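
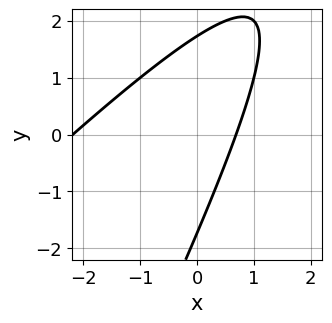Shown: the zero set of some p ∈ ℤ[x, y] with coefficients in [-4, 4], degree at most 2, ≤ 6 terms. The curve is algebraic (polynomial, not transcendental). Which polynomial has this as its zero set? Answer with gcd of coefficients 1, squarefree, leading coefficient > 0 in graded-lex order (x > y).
(a) deg p = 2.
(b) The integer polynomial consistent with all of this is the stated p.

2*x^2 - 3*x*y + y^2 + 3*x - 3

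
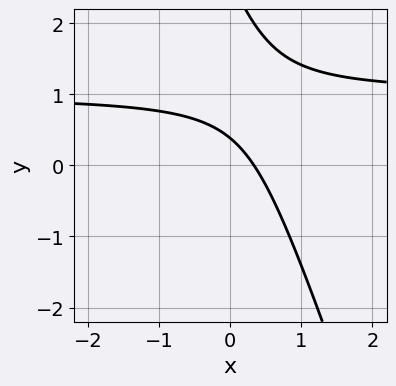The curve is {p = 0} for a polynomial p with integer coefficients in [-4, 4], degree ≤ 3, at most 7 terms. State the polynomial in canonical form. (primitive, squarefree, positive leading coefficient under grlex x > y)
3*x*y + y^2 - 3*x - 3*y + 1

The degree is 2 — the shape is more complex than any degree-1 curve.
Putting this together gives p.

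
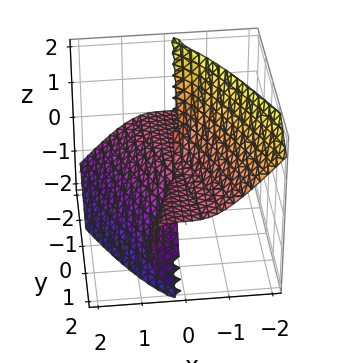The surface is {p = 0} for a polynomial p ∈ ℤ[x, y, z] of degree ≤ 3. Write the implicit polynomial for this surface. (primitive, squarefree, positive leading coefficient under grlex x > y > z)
The degree is 3 — no degree-2 surface has this shape.
Checking where it meets the axes: every point of the y-axis in the box is on the surface; it meets the x-axis at x = 0 (among the integer gridlines).
Matching integer coefficients to the picture gives p.

2*x^3 + y^2*z + 2*y*z^2 + z^3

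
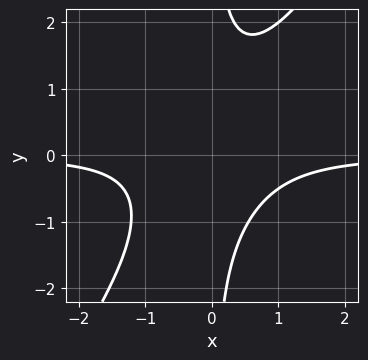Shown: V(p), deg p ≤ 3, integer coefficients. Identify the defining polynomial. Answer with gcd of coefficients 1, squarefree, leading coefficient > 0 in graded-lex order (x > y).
3*x^2*y - 2*x*y^2 + 2

1. Degree: a generic line meets the curve in up to 3 points, so deg p = 3.
2. Reading off the gridlines: no x-intercept at any integer in the box; the curve avoids every integer y-axis point in the box.
3. Putting this together gives p.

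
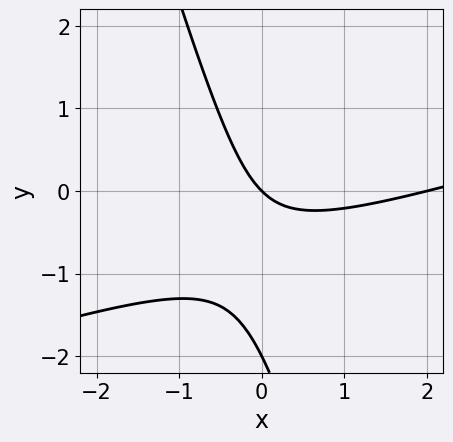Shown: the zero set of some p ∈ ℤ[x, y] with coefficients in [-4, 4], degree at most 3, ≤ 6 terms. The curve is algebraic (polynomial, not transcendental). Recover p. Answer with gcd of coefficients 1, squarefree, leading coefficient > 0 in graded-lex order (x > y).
x^2 - 3*x*y - y^2 - 2*x - 2*y

(a) The degree is 2 — the shape is more complex than any degree-1 curve.
(b) From the axis intercepts and sections: the x-axis gridline crossings are at x ∈ {0, 2}; among the integer gridlines, it crosses the y-axis at y ∈ {-2, 0}.
(c) The integer polynomial consistent with all of this is the stated p.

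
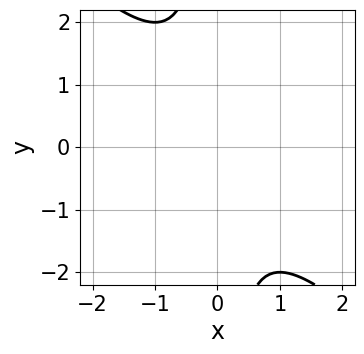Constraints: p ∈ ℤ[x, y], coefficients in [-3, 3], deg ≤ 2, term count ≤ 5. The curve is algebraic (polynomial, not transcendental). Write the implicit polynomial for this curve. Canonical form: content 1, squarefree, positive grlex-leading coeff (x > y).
x^2 + x*y + 1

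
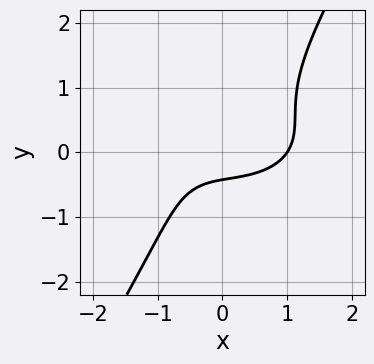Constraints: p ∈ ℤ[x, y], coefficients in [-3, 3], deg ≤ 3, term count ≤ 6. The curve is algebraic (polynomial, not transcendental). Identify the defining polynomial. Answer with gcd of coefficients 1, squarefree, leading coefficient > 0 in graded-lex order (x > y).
x^3 + 3*x*y^2 - 2*y^3 - 2*y - 1

First, deg p = 3. No degree-2 curve has this shape.
Then, observable constraints: it meets the x-axis at x = 1 (among the integer gridlines).
Finally, putting this together gives p.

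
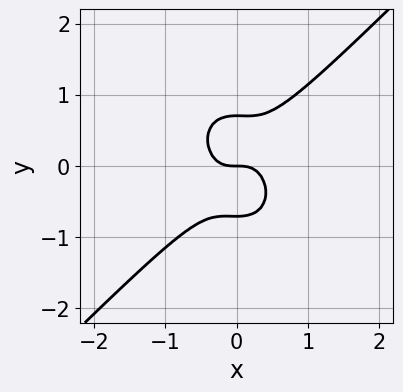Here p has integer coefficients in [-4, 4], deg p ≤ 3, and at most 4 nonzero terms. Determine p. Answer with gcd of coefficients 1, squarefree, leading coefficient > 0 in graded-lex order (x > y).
3*x^3 - x^2*y - 2*y^3 + y

First, the degree is 3 — the shape is more complex than any degree-2 curve.
Then, reading off the gridlines: it crosses the x-axis at the gridline x = 0; one y-axis crossing is at y = 0.
Finally, fitting integer coefficients to these (and the overall shape) gives p.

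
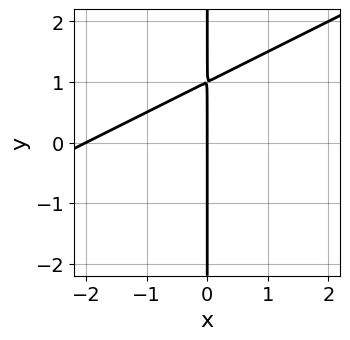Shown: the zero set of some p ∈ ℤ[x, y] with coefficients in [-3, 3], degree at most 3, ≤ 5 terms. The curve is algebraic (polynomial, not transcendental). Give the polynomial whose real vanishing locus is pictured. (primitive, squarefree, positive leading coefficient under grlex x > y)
The degree is 2 — no degree-1 curve has this shape.
Observable constraints: every point of the y-axis in the box is on the curve; among the integer gridlines, it crosses the x-axis at x ∈ {-2, 0}.
The integer polynomial consistent with all of this is the stated p.

x^2 - 2*x*y + 2*x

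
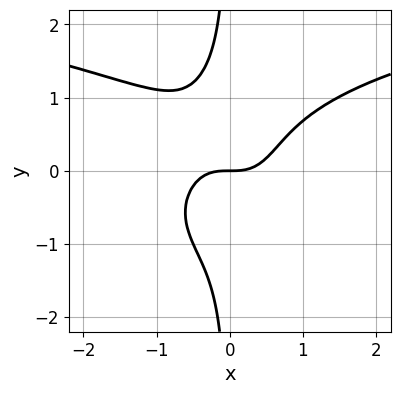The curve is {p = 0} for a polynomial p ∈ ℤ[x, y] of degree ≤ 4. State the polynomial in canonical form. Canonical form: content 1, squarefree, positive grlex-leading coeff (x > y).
x^3*y + 3*x*y^3 - 3*x^3 + 2*y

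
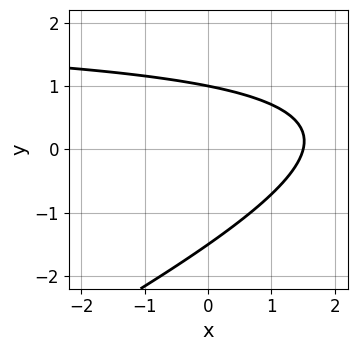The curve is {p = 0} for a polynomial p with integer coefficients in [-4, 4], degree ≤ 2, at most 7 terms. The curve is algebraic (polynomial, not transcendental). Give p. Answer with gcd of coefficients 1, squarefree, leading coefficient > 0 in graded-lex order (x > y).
x*y - 2*y^2 - 2*x - y + 3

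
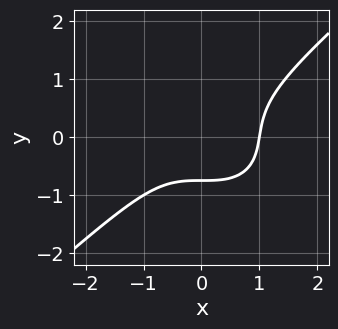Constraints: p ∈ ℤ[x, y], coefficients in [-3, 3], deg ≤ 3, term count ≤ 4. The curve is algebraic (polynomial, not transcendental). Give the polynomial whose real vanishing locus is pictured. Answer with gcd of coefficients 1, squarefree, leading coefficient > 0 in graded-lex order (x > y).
First, degree: no degree-2 curve has this shape, so deg p = 3.
Next, from the axis intercepts and sections: it crosses the x-axis at the gridline x = 1.
Finally, assembling these constraints gives the stated polynomial.

2*x^3 - 3*y^3 - y - 2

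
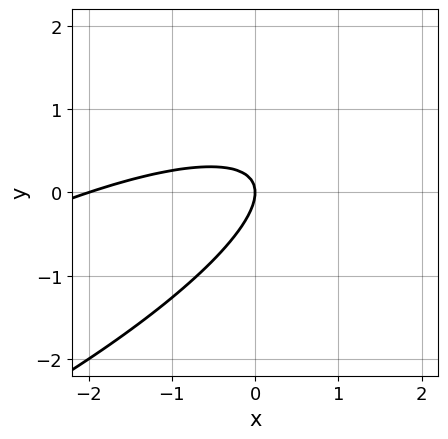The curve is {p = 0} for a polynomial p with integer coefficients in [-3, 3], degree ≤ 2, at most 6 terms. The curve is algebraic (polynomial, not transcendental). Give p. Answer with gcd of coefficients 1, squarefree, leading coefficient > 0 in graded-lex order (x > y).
1. Degree: the shape is more complex than any degree-1 curve, so deg p = 2.
2. Checking where it meets the axes: it crosses the y-axis at the gridline y = 0; the x-axis gridline crossings are at x ∈ {-2, 0}.
3. Matching integer coefficients to the picture gives p.

x^2 - 3*x*y + 3*y^2 + 2*x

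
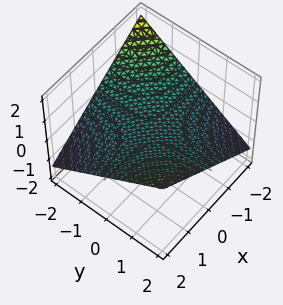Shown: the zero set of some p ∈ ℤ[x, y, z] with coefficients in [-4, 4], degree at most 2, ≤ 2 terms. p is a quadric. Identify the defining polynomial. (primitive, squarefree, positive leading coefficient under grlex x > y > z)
First, deg p = 2. A saddle surface; a quadric.
Then, from the axis intercepts and sections: every point of the x-axis in the box is on the surface; one z-axis crossing is at z = 0.
Finally, fitting integer coefficients to these (and the overall shape) gives p. Check: (0, 1, 0) on the y-axis lies on the surface, and p(0, 1, 0) = 0. ✓

x*y - 3*z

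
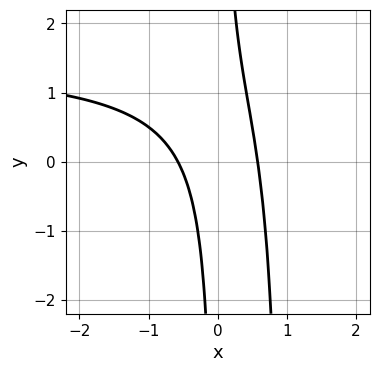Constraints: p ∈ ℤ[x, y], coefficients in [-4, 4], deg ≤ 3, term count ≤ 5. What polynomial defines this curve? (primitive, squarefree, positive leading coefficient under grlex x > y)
2*x^2*y - 3*x^2 - 2*x*y + 1

1. Degree: the shape is more complex than any degree-2 curve, so deg p = 3.
2. Against the integer gridlines: no y-intercept at any integer in the box.
3. Fitting integer coefficients to these (and the overall shape) gives p.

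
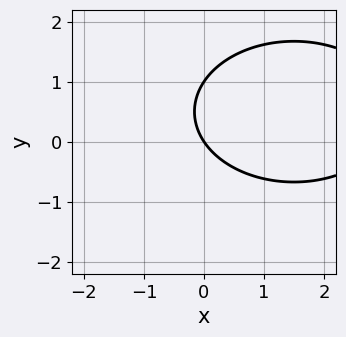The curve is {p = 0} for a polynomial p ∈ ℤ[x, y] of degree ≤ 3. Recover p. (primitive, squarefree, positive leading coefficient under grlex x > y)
x^2 + 2*y^2 - 3*x - 2*y

(a) The degree is 2 — the shape is more complex than any degree-1 curve.
(b) Against the integer gridlines: among the integer gridlines, it crosses the y-axis at y ∈ {0, 1}; it crosses the x-axis at the gridline x = 0.
(c) Together with the visible shape, these determine p as stated.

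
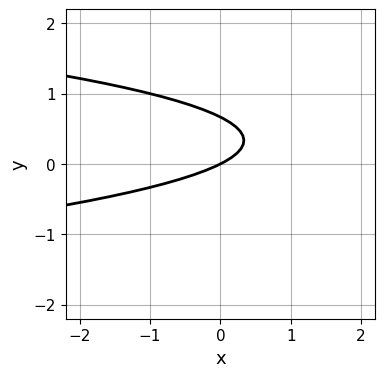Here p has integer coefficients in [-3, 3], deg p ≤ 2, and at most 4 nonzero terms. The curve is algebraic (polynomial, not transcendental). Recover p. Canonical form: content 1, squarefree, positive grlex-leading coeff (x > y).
1. The degree is 2 — no degree-1 curve has this shape.
2. Observable constraints: it meets the y-axis at y = 0 (among the integer gridlines); it crosses the x-axis at the gridline x = 0.
3. Putting this together gives p.

3*y^2 + x - 2*y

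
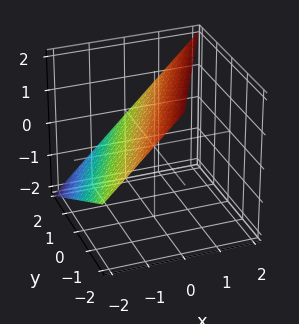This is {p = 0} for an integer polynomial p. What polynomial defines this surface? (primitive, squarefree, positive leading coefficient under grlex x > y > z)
2*x - y - 2*z + 2

1. deg p = 1. Every cross-section is a straight line — this is a plane.
2. Reading off the gridlines: it crosses the x-axis at the gridline x = -1; it meets the y-axis at y = 2 (among the integer gridlines); one z-axis crossing is at z = 1.
3. The integer polynomial consistent with all of this is the stated p.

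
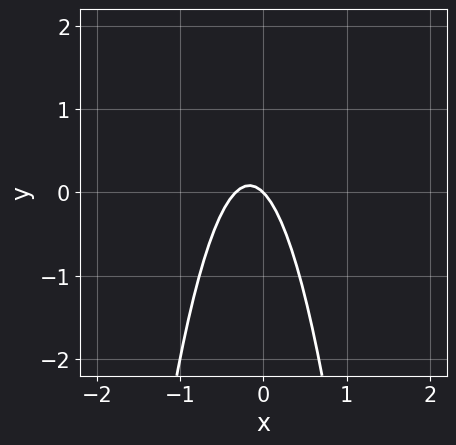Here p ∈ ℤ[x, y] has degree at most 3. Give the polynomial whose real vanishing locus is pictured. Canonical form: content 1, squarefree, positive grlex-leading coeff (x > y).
1. Degree: a generic line meets the curve in up to 2 points, so deg p = 2.
2. From the axis intercepts and sections: one x-axis crossing is at x = 0; it crosses the y-axis at the gridline y = 0.
3. Fitting integer coefficients to these (and the overall shape) gives p.

3*x^2 + x + y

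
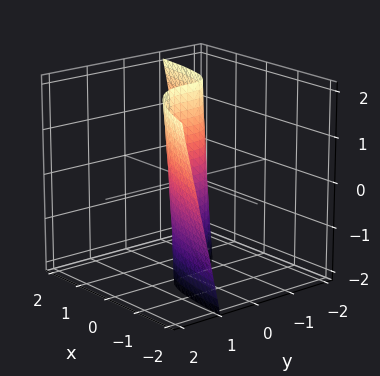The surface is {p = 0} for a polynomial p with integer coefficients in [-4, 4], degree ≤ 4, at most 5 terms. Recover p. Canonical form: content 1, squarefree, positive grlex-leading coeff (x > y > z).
x*y*z + 2*y^3 + 3*x

The degree is 3 — no degree-2 surface has this shape.
From the axis intercepts and sections: the visible z-axis segment lies entirely on the surface; it meets the y-axis at y = 0 (among the integer gridlines); it crosses the x-axis at the gridline x = 0.
Together with the visible shape, these determine p as stated.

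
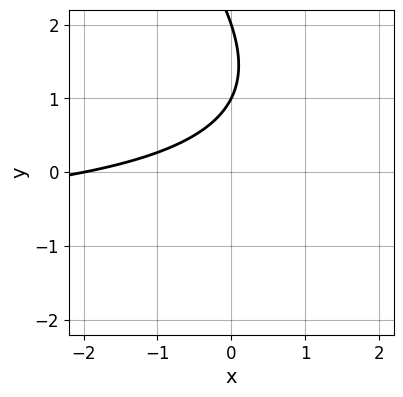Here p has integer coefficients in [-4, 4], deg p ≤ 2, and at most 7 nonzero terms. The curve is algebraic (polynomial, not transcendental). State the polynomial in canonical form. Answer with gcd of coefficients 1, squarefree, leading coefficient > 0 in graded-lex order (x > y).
1. Degree: no degree-1 curve has this shape, so deg p = 2.
2. Against the integer gridlines: the y-axis gridline crossings are at y ∈ {1, 2}; it crosses the x-axis at the gridline x = -2.
3. Putting this together gives p.

x*y + y^2 + x - 3*y + 2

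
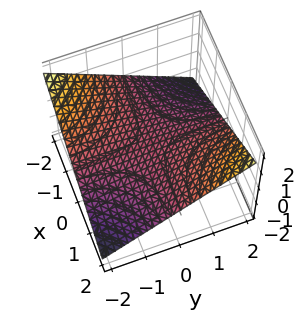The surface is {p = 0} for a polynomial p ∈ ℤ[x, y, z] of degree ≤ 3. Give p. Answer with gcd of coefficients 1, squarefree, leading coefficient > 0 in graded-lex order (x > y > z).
x*y - 3*z

1. The degree is 2 — a saddle surface; a quadric.
2. Against the integer gridlines: every point of the x-axis in the box is on the surface; every point of the y-axis in the box is on the surface; one z-axis crossing is at z = 0.
3. Assembling these constraints gives the stated polynomial.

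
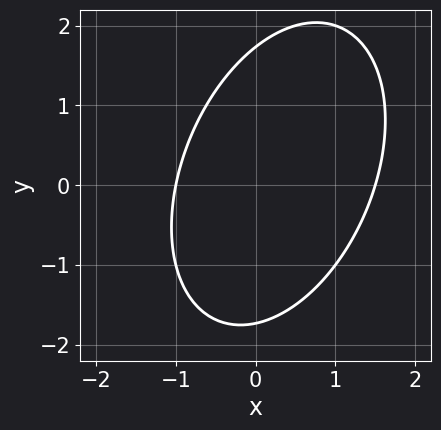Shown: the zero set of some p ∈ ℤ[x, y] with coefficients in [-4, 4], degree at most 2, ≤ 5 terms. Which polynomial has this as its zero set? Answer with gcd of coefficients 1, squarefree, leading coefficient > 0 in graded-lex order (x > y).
2*x^2 - x*y + y^2 - x - 3

First, deg p = 2. No degree-1 curve has this shape.
Next, reading off the gridlines: one x-axis crossing is at x = -1.
Finally, fitting integer coefficients to these (and the overall shape) gives p.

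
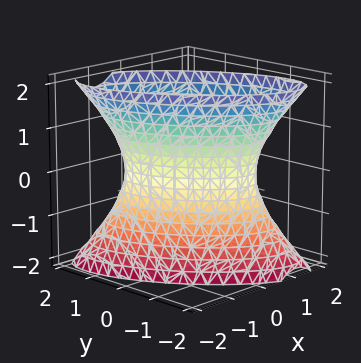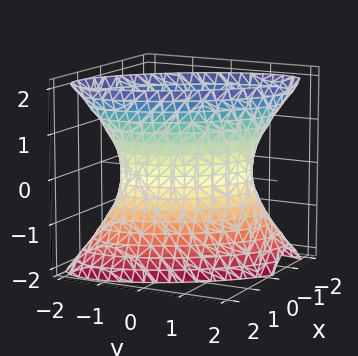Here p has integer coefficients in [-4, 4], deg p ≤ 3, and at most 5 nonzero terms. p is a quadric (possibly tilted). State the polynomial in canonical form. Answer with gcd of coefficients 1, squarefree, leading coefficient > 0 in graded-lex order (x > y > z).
First, deg p = 2. No degree-1 surface has this shape.
Then, from the axis intercepts and sections: the surface avoids every integer z-axis point in the box; the y-axis gridline crossings are at y ∈ {-1, 1}.
Finally, matching integer coefficients to the picture gives p.

3*x^2 + 3*x*y + 2*y^2 - z^2 - 2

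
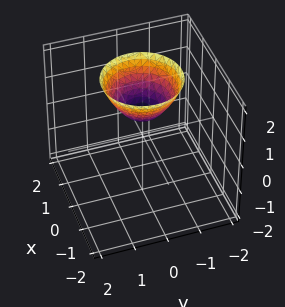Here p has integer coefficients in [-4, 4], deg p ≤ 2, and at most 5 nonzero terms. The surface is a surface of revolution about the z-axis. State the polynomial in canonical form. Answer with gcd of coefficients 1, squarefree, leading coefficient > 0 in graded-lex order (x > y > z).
1. Degree: no degree-1 surface has this shape, so deg p = 2.
2. By symmetry, the z-axis is an axis of rotation, so x and y enter only as x² + y².
3. Observable constraints: a circular section at z = 1 has radius between 0 and 1; the surface avoids every integer y-axis point in the box.
4. Matching integer coefficients to the picture gives p.

3*x^2 + 3*y^2 - 3*z + 2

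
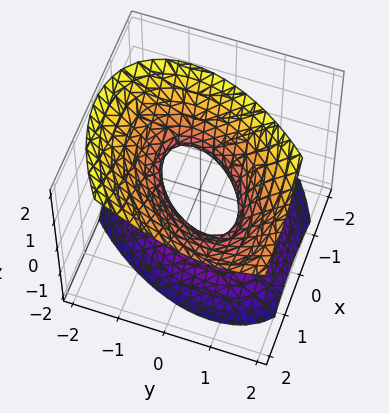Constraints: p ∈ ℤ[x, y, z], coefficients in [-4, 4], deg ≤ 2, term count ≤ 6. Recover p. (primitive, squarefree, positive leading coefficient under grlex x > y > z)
3*x^2 - 3*x*y - 3*x*z + 3*y^2 - 3*z^2 - 2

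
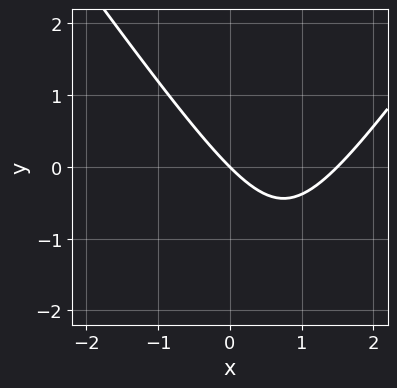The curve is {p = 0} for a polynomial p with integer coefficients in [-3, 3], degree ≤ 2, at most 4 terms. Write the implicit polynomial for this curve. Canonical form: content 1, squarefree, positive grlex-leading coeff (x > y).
2*x^2 - y^2 - 3*x - 3*y

The degree is 2 — the shape is more complex than any degree-1 curve.
Reading off the gridlines: it crosses the y-axis at the gridline y = 0; it crosses the x-axis at the gridline x = 0.
Together with the visible shape, these determine p as stated.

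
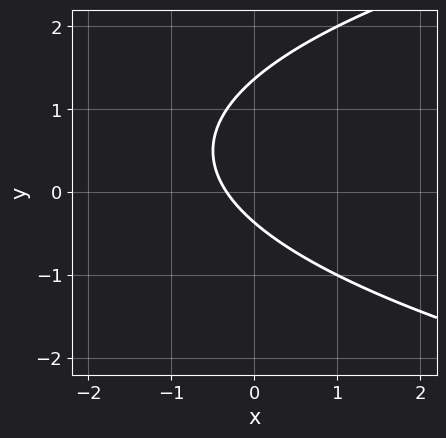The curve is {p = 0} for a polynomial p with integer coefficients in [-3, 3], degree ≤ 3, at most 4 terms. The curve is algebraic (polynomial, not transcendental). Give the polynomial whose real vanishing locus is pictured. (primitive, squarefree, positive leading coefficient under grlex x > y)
deg p = 2. The shape is more complex than any degree-1 curve.
Matching integer coefficients to the picture gives p.

2*y^2 - 3*x - 2*y - 1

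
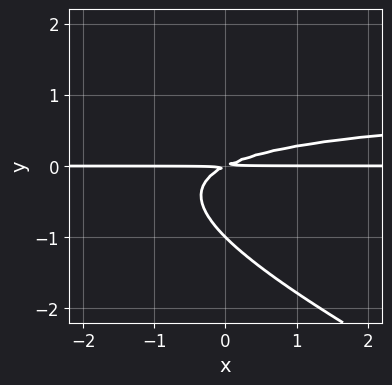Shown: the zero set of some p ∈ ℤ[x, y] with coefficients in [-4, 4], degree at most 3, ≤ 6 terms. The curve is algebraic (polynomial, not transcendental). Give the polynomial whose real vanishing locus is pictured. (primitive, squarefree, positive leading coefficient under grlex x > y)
The degree is 3 — the shape is more complex than any degree-2 curve.
Observable constraints: the visible x-axis segment lies entirely on the curve; it crosses the y-axis at the gridline y = -1.
Assembling these constraints gives the stated polynomial.

x*y^2 + 2*y^3 - x*y + 2*y^2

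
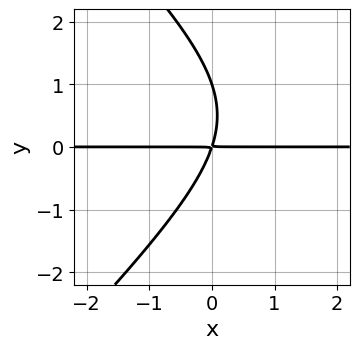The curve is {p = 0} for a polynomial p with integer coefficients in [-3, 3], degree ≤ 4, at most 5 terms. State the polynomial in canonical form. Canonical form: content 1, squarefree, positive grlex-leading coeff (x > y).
x^2*y - y^3 - 3*x*y + y^2

1. The degree is 3 — no degree-2 curve has this shape.
2. From the visible intercepts: the visible x-axis segment lies entirely on the curve; one y-axis crossing is at y = 1.
3. Solving for integer coefficients yields p as stated.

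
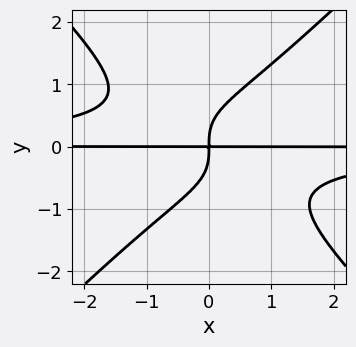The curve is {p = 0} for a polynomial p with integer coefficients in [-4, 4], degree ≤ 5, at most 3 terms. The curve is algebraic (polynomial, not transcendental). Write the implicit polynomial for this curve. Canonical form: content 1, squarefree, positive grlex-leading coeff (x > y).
x^2*y^2 - y^4 + x*y

deg p = 4. A generic line meets the curve in up to 4 points.
From the axis intercepts and sections: every point of the x-axis in the box is on the curve.
Solving for integer coefficients yields p as stated.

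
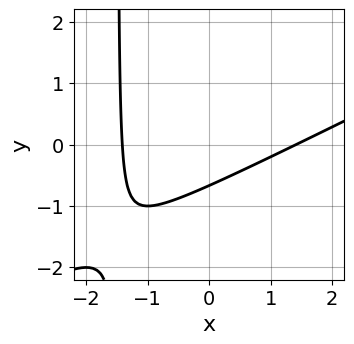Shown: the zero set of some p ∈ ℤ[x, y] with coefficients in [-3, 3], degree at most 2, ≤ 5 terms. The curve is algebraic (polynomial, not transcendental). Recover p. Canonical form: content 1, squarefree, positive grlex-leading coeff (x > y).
Degree: no degree-1 curve has this shape, so deg p = 2.
Matching integer coefficients to the picture gives p.

x^2 - 2*x*y - 3*y - 2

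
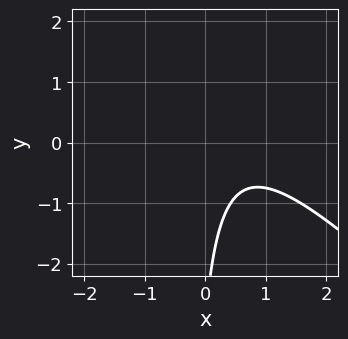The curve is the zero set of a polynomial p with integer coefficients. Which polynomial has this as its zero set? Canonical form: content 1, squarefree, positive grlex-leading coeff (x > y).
3*x^2 + 3*x*y - 3*x + y + 3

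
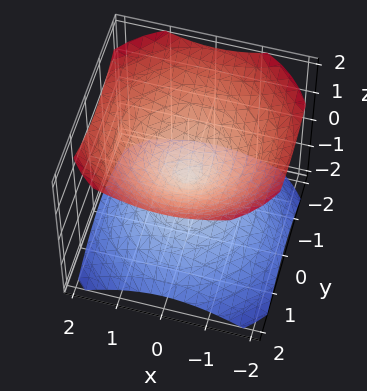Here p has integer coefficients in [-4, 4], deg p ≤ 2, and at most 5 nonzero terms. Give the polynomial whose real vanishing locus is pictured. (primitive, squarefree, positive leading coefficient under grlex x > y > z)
2*x^2 + 2*y^2 - 3*z^2

First, the picture has 2 separate pieces. Treating them together as one polynomial.
Next, deg p = 2. Two nappes meeting at a single point; a quadric.
Then, symmetries: it's symmetric under z → −z, forcing even powers of z; the surface is invariant under rotation about z: p = q(x² + y², z).
Then, from the axis intercepts and sections: it meets the y-axis at y = 0 (among the integer gridlines); one x-axis crossing is at x = 0; it meets the z-axis at z = 0 (among the integer gridlines); a circular section at z = 1 has radius between 1 and 2.
Finally, matching integer coefficients to the picture gives p.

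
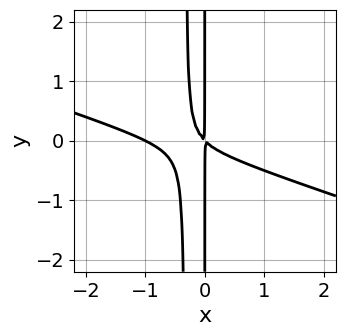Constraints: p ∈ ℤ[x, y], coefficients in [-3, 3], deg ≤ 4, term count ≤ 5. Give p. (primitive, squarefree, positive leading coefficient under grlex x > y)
1. The degree is 3 — the shape is more complex than any degree-2 curve.
2. From the axis intercepts and sections: the visible y-axis segment lies entirely on the curve; it meets the x-axis at x = -1 (among the integer gridlines).
3. The integer polynomial consistent with all of this is the stated p.

x^3 + 3*x^2*y + x^2 + x*y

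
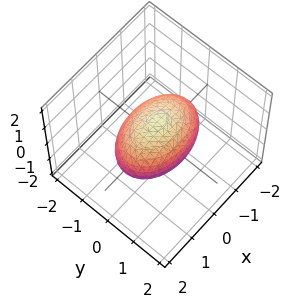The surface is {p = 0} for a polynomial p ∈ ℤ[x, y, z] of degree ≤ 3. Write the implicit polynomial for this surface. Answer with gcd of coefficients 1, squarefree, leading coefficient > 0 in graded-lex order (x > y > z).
1. deg p = 2. A closed, bounded, convex surface; a quadric.
2. Symmetries: mirror symmetry x ↦ −x ⇒ only even powers of x; mirror symmetry z ↦ −z ⇒ only even powers of z; the y ↦ −y reflection is a symmetry, so y appears only in even powers.
3. From the visible intercepts: among the integer gridlines, it crosses the z-axis at z ∈ {-1, 1}; the y-axis gridline crossings are at y ∈ {-1, 1}.
4. Fitting integer coefficients to these (and the overall shape) gives p.

x^2 + 2*y^2 + 2*z^2 - 2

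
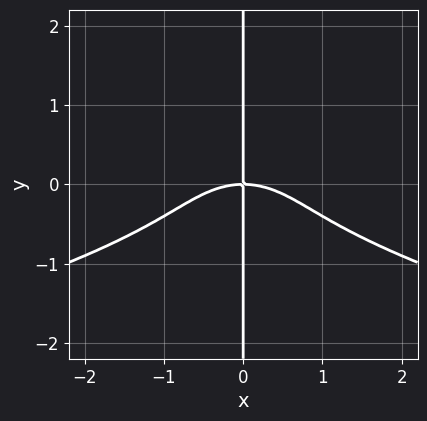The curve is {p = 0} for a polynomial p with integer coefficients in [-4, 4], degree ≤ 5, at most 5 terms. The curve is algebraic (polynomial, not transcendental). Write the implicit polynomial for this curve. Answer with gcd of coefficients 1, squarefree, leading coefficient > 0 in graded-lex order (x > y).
First, the degree is 4 — the shape is more complex than any degree-3 curve.
Then, observable constraints: every point of the y-axis in the box is on the curve; it meets the x-axis at x = 0 (among the integer gridlines).
Finally, fitting integer coefficients to these (and the overall shape) gives p.

3*x*y^3 + x^3 + 2*x*y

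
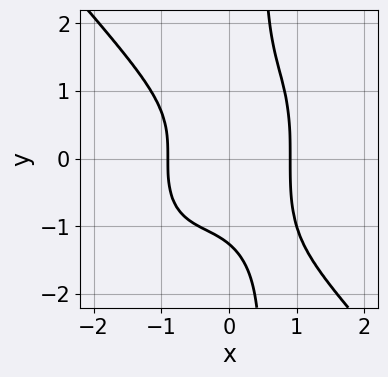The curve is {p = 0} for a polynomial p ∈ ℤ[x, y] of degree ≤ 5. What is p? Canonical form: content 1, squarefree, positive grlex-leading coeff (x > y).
3*x^4 + 2*x*y^3 - y^3 - 2

(a) deg p = 4.
(b) Putting this together gives p.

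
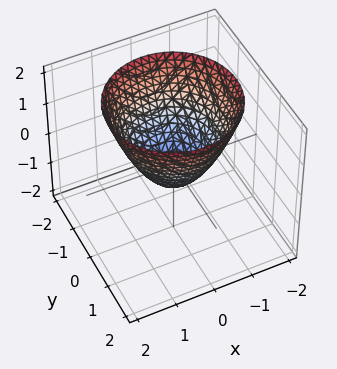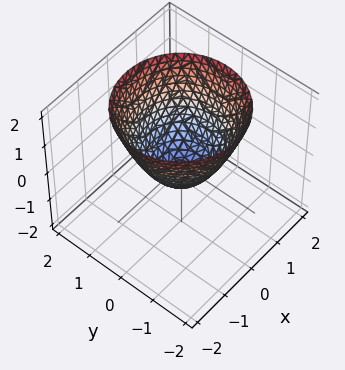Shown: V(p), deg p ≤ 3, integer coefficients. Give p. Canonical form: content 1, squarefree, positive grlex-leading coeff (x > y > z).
2*x^2 + 2*y^2 - 2*z - 1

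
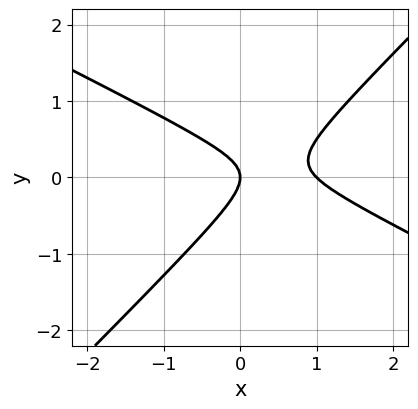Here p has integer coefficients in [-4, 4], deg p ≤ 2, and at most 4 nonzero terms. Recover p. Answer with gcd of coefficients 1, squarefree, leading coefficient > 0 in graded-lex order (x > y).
(a) The degree is 2 — the shape is more complex than any degree-1 curve.
(b) Checking where it meets the axes: one y-axis crossing is at y = 0; among the integer gridlines, it crosses the x-axis at x ∈ {0, 1}.
(c) The integer polynomial consistent with all of this is the stated p.

x^2 + x*y - 2*y^2 - x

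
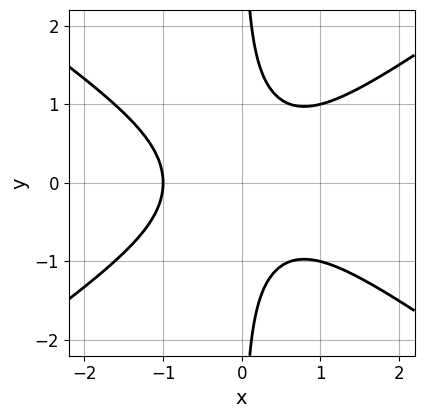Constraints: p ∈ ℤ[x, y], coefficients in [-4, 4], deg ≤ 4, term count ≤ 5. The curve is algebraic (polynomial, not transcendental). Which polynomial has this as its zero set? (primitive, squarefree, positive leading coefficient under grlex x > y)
1. Degree: no degree-2 curve has this shape, so deg p = 3.
2. Symmetries: mirror symmetry y ↦ −y ⇒ only even powers of y.
3. Checking where it meets the axes: one x-axis crossing is at x = -1; the curve avoids every integer y-axis point in the box.
4. Fitting integer coefficients to these (and the overall shape) gives p.

x^3 - 2*x*y^2 + 1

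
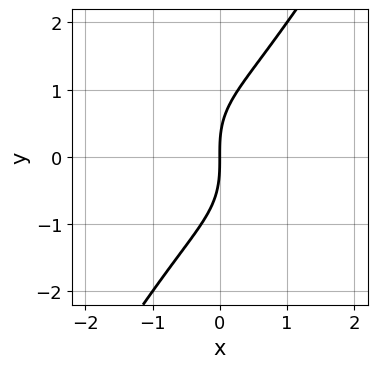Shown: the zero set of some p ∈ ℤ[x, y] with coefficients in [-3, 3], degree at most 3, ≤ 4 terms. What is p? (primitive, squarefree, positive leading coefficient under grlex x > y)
1. deg p = 3.
2. Checking where it meets the axes: one y-axis crossing is at y = 0; one x-axis crossing is at x = 0.
3. Solving for integer coefficients yields p as stated.

x^3 + 2*x^2*y - y^3 + 3*x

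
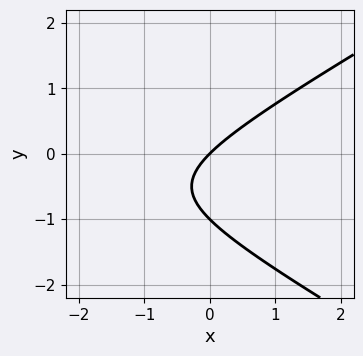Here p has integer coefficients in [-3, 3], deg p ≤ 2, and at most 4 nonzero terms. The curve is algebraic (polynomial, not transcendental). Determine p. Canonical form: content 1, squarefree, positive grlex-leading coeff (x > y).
(a) Degree: a generic line meets the curve in up to 2 points, so deg p = 2.
(b) From the axis intercepts and sections: among the integer gridlines, it crosses the y-axis at y ∈ {-1, 0}; it meets the x-axis at x = 0 (among the integer gridlines).
(c) Putting this together gives p.

x^2 - 3*y^2 + 3*x - 3*y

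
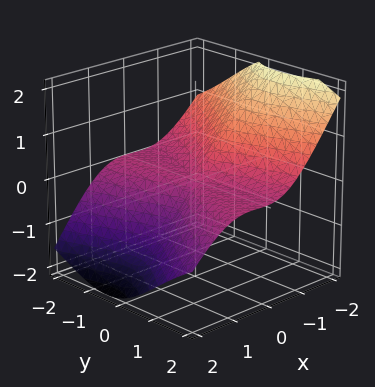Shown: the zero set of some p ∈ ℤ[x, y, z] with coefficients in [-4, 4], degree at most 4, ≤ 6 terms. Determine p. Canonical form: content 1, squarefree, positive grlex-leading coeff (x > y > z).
3*x^3 - x^2*y + 3*x^2*z + 2*y^2*z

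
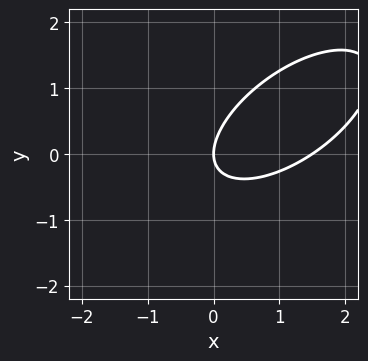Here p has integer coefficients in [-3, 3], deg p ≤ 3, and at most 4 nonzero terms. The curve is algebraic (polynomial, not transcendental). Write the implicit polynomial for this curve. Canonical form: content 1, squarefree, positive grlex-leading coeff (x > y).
2*x^2 - 3*x*y + 3*y^2 - 3*x

First, the degree is 2 — the shape is more complex than any degree-1 curve.
Then, against the integer gridlines: it meets the x-axis at x = 0 (among the integer gridlines); it crosses the y-axis at the gridline y = 0.
Finally, putting this together gives p.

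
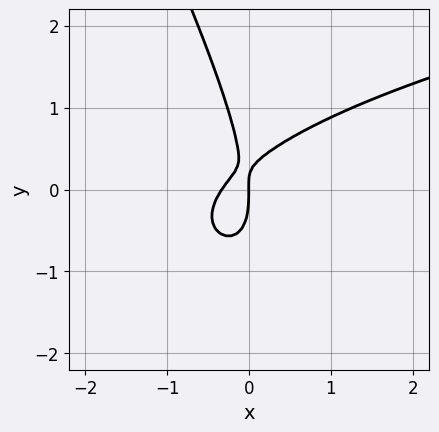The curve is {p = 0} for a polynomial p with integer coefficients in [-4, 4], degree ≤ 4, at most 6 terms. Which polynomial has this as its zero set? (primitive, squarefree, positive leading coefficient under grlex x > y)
(a) Degree: the shape is more complex than any degree-2 curve, so deg p = 3.
(b) Reading off the gridlines: it meets the y-axis at y = 0 (among the integer gridlines); it crosses the x-axis at the gridline x = 0.
(c) The integer polynomial consistent with all of this is the stated p.

2*x*y^2 + y^3 - 3*x^2 + 2*x*y - x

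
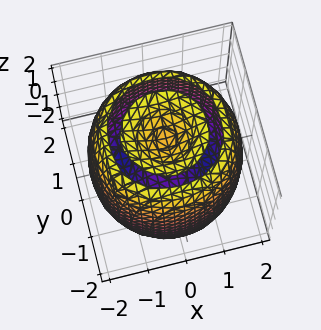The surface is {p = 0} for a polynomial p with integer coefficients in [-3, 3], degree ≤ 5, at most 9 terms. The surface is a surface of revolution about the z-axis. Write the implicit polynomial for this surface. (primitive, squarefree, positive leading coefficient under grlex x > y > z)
x^4 + 2*x^2*y^2 + y^4 - 3*x^2 - 3*y^2 + z^2 - 2

I count 2 distinct pieces. They look like related sheets of one shape, so recover p as a whole.
Degree: a generic line meets the surface in up to 4 points, so deg p = 4.
Symmetries: rotational symmetry about the z-axis ⇒ p depends on x, y only through x² + y².
From the axis intercepts and sections: a circular section at z = -2 has radius exactly 1.
Putting this together gives p.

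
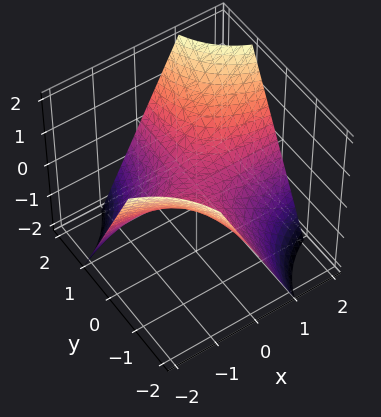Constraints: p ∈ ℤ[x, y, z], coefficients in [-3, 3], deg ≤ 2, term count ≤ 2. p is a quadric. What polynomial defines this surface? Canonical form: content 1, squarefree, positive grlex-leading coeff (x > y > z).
x*y - z

(a) deg p = 2. A saddle surface; a quadric.
(b) Observable constraints: the visible x-axis segment lies entirely on the surface; it meets the z-axis at z = 0 (among the integer gridlines); every point of the y-axis in the box is on the surface.
(c) The integer polynomial consistent with all of this is the stated p.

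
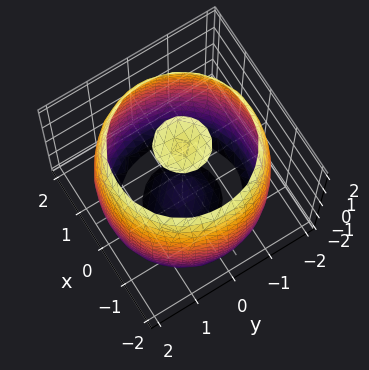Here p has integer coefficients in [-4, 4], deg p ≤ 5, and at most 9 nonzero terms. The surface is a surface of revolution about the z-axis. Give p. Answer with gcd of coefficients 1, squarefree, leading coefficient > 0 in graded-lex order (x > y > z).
First, the picture has 3 separate pieces. They look like related sheets of one shape, so recover p as a whole.
Then, the degree is 4 — no degree-3 surface has this shape.
Next, symmetries: the surface is invariant under rotation about z: p = q(x² + y², z).
Next, observable constraints: a circular section at z = 0 has radius between 1 and 2.
Finally, fitting integer coefficients to these (and the overall shape) gives p.

x^4 + 2*x^2*y^2 + y^4 - 3*x^2 - 3*y^2 + z^2 - 3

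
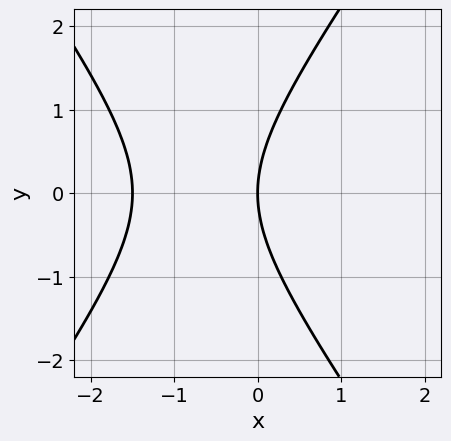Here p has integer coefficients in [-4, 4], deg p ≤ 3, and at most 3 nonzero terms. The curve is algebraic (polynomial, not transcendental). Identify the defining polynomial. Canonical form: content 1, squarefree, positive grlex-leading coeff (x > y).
2*x^2 - y^2 + 3*x

Degree: no degree-1 curve has this shape, so deg p = 2.
Symmetries: mirror symmetry y ↦ −y ⇒ only even powers of y.
Observable constraints: it meets the y-axis at y = 0 (among the integer gridlines); it meets the x-axis at x = 0 (among the integer gridlines).
Putting this together gives p.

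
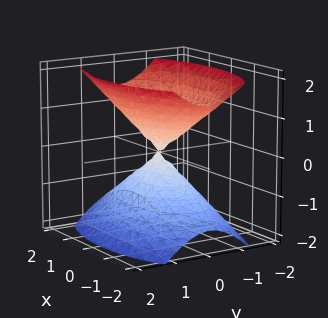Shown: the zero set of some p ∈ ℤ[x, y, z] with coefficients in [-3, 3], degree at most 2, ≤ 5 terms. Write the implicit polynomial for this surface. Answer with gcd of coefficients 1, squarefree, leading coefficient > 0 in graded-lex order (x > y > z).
First, the picture has 2 separate pieces. Treating them together as one polynomial.
Next, deg p = 2. A double cone through the origin; a quadric.
Then, symmetries: the z ↦ −z reflection is a symmetry, so z appears only in even powers; mirror symmetry x ↦ −x ⇒ only even powers of x; mirror symmetry y ↦ −y ⇒ only even powers of y.
Next, checking where it meets the axes: it crosses the y-axis at the gridline y = 0; one x-axis crossing is at x = 0; it meets the z-axis at z = 0 (among the integer gridlines).
Finally, assembling these constraints gives the stated polynomial.

x^2 + 3*y^2 - 2*z^2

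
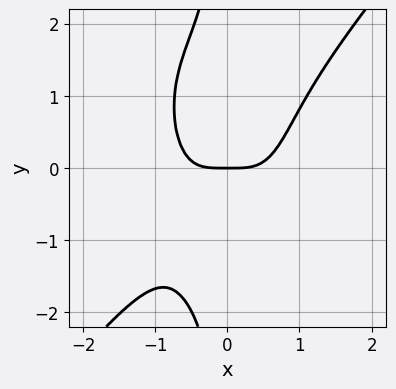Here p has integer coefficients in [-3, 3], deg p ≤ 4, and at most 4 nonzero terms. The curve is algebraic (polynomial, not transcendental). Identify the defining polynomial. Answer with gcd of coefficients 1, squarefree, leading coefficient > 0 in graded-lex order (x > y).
3*x^4 - x^3*y - x*y^3 - 2*y

(a) The degree is 4 — the shape is more complex than any degree-3 curve.
(b) Reading off the gridlines: it meets the y-axis at y = 0 (among the integer gridlines); one x-axis crossing is at x = 0.
(c) These observations pin down the coefficients.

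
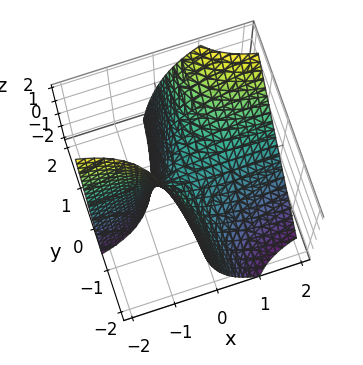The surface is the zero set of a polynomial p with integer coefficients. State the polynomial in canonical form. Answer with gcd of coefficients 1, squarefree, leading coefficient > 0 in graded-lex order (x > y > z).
The degree is 2 — no degree-1 surface has this shape.
Reading off the gridlines: the visible y-axis segment lies entirely on the surface; every point of the x-axis in the box is on the surface.
Putting this together gives p.

2*x*y - x*z - z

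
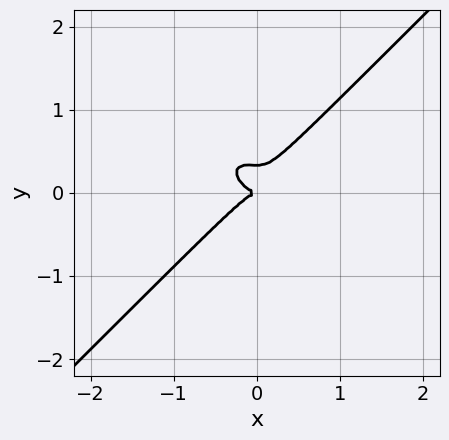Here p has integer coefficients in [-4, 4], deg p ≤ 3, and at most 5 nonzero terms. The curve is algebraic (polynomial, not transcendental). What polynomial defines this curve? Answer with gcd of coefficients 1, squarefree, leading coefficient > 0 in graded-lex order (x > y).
2*x^3 + x^2*y - 3*y^3 + y^2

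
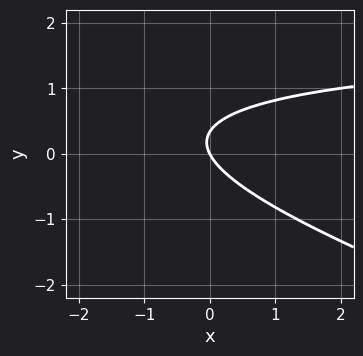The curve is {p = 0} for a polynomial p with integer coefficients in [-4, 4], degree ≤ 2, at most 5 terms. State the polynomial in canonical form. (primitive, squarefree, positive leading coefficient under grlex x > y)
x*y + 3*y^2 - 2*x - y

deg p = 2.
Reading off the gridlines: it crosses the x-axis at the gridline x = 0; it meets the y-axis at y = 0 (among the integer gridlines).
Putting this together gives p.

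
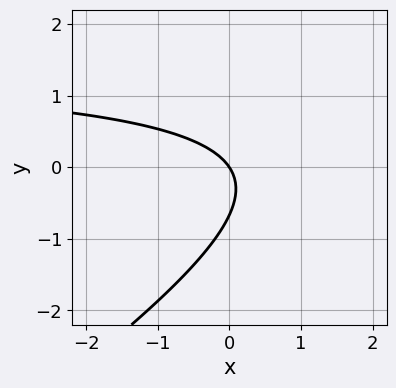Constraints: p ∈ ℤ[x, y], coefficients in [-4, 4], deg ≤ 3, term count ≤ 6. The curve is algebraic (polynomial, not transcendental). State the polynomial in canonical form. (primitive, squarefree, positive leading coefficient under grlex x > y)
2*x*y - 3*y^2 - 3*x - 2*y

1. The degree is 2 — no degree-1 curve has this shape.
2. From the visible intercepts: it crosses the x-axis at the gridline x = 0; it meets the y-axis at y = 0 (among the integer gridlines).
3. Together with the visible shape, these determine p as stated.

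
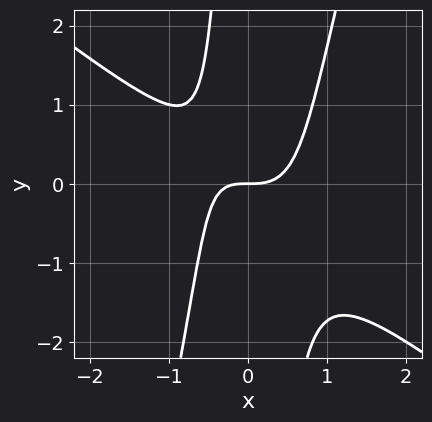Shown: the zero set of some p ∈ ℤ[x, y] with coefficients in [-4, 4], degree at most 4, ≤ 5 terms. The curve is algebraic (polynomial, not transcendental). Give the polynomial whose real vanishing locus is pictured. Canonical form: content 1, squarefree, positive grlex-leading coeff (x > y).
3*x^3 + 3*x^2*y - x*y^2 - x*y - 2*y

1. deg p = 3. A generic line meets the curve in up to 3 points.
2. Against the integer gridlines: it meets the x-axis at x = 0 (among the integer gridlines); one y-axis crossing is at y = 0.
3. Putting this together gives p.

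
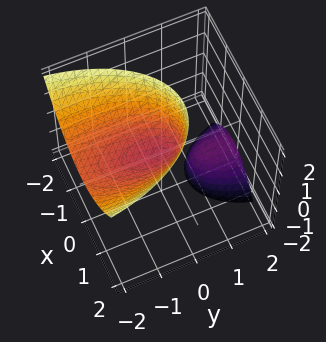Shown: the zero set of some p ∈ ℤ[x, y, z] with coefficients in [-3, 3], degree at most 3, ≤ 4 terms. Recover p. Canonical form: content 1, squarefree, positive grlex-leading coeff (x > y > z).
3*x^2 + y^2 + 3*y*z - 2*z

(a) There are 2 components. Treating them together as one polynomial.
(b) The degree is 2 — no degree-1 surface has this shape.
(c) Checking where it meets the axes: it meets the x-axis at x = 0 (among the integer gridlines); it crosses the z-axis at the gridline z = 0; one y-axis crossing is at y = 0.
(d) Fitting integer coefficients to these (and the overall shape) gives p.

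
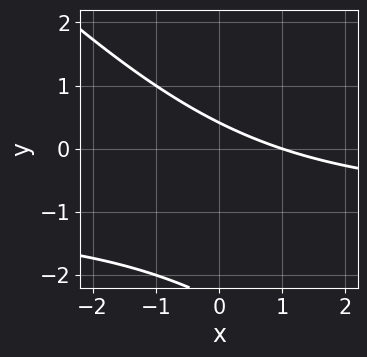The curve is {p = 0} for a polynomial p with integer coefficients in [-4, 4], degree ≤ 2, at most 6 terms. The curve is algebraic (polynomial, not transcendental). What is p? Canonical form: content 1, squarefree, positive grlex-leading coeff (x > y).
x*y + y^2 + x + 2*y - 1

First, the degree is 2 — a generic line meets the curve in up to 2 points.
Then, against the integer gridlines: it meets the x-axis at x = 1 (among the integer gridlines).
Finally, assembling these constraints gives the stated polynomial.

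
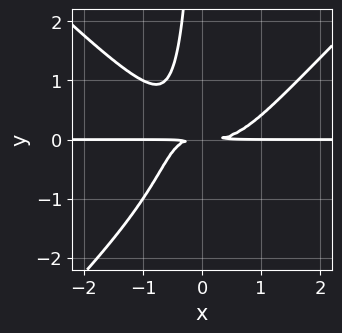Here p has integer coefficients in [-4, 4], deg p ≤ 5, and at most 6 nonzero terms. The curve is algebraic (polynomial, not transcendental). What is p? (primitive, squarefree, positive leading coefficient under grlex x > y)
x^3*y - x*y^3 - x*y^2 - y^2

Degree: a generic line meets the curve in up to 4 points, so deg p = 4.
Reading off the gridlines: the visible x-axis segment lies entirely on the curve.
Matching integer coefficients to the picture gives p.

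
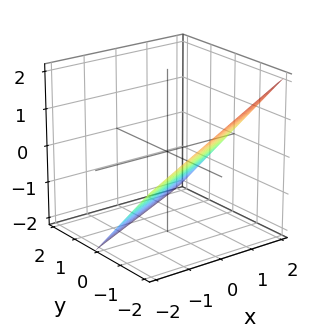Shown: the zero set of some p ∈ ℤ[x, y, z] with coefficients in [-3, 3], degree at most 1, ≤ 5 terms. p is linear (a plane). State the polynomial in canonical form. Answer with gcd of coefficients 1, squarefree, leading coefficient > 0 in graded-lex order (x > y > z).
x - 2*y - 2*z - 2

First, degree: the surface is flat (a plane), so deg p = 1.
Next, from the visible intercepts: one x-axis crossing is at x = 2; it meets the z-axis at z = -1 (among the integer gridlines).
Finally, assembling these constraints gives the stated polynomial.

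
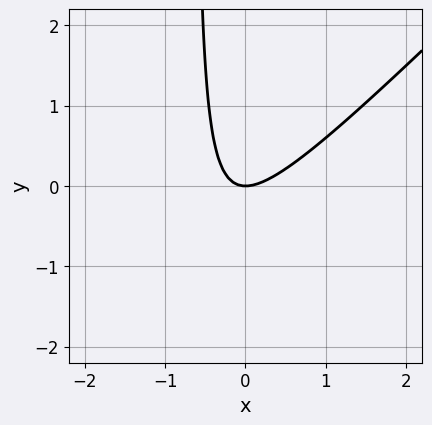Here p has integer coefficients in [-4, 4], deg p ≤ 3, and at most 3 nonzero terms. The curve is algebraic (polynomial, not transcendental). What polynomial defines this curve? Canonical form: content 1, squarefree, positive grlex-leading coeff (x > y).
First, degree: a generic line meets the curve in up to 2 points, so deg p = 2.
Next, from the axis intercepts and sections: it crosses the x-axis at the gridline x = 0; one y-axis crossing is at y = 0.
Finally, these observations pin down the coefficients.

3*x^2 - 3*x*y - 2*y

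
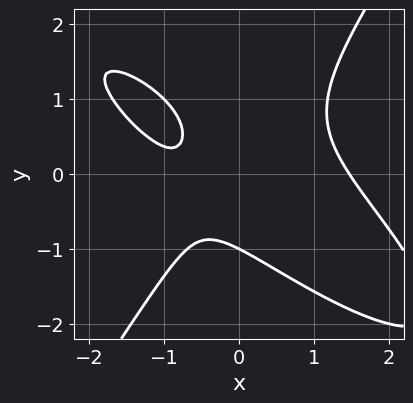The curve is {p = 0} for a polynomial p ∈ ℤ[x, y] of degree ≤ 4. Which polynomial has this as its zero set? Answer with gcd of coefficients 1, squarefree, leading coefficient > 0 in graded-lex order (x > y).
2*x^3 + 3*x^2*y - 2*y^3 - 3*x - 2

(a) The degree is 3 — no degree-2 curve has this shape.
(b) From the axis intercepts and sections: it meets the y-axis at y = -1 (among the integer gridlines).
(c) These observations pin down the coefficients.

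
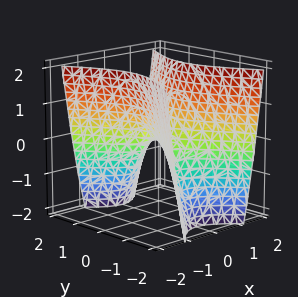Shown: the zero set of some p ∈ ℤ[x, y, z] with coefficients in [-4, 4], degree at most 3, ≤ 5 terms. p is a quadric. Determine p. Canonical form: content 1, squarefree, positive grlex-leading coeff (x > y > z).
2*x^2 - y^2 - z

1. deg p = 2. A hyperbolic paraboloid; a quadric.
2. Symmetries: the y ↦ −y reflection is a symmetry, so y appears only in even powers; mirror symmetry x ↦ −x ⇒ only even powers of x.
3. Checking where it meets the axes: it crosses the z-axis at the gridline z = 0; it meets the x-axis at x = 0 (among the integer gridlines).
4. Matching integer coefficients to the picture gives p.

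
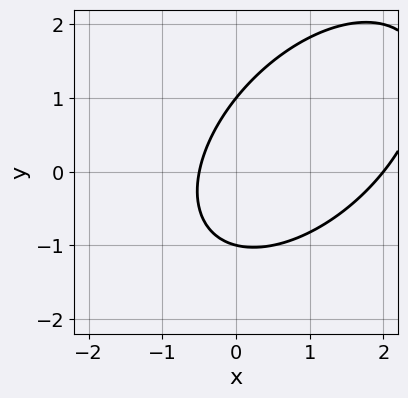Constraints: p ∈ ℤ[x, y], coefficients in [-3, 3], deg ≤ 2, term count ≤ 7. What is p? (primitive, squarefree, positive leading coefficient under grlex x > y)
2*x^2 - 2*x*y + 2*y^2 - 3*x - 2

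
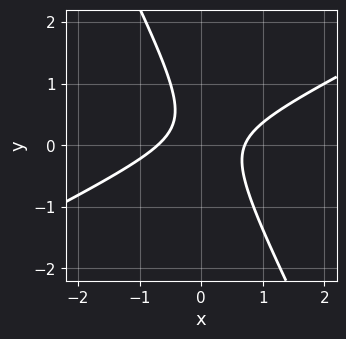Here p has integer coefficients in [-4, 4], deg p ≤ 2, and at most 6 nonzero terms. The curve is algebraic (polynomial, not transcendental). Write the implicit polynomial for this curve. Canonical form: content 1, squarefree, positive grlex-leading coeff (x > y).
2*x^2 - 3*x*y - 2*y^2 + y - 1

(a) The degree is 2 — a generic line meets the curve in up to 2 points.
(b) Reading off the gridlines: the curve avoids every integer y-axis point in the box.
(c) Putting this together gives p.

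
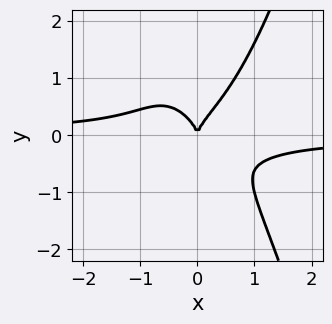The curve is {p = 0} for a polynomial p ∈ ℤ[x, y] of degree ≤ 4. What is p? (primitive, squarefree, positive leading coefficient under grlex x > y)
(a) Degree: a generic line meets the curve in up to 4 points, so deg p = 4.
(b) From the visible intercepts: it meets the x-axis at x = 0 (among the integer gridlines); it crosses the y-axis at the gridline y = 0.
(c) The integer polynomial consistent with all of this is the stated p.

2*x^3*y - y^3 + x^2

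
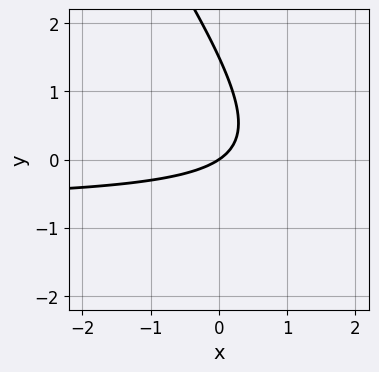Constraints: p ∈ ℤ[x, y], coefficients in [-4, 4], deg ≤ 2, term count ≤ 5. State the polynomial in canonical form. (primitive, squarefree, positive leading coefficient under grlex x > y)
(a) Degree: a generic line meets the curve in up to 2 points, so deg p = 2.
(b) Against the integer gridlines: one x-axis crossing is at x = 0; it meets the y-axis at y = 0 (among the integer gridlines).
(c) The integer polynomial consistent with all of this is the stated p.

3*x*y + 2*y^2 + 2*x - 3*y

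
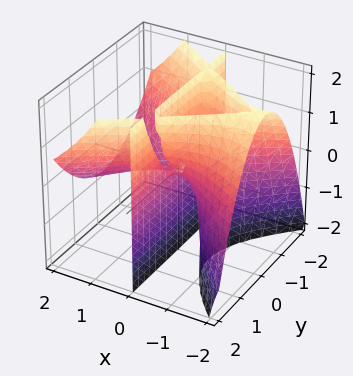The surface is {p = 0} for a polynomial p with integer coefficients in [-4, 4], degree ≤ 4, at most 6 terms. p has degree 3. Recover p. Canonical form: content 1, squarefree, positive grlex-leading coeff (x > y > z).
1. The degree is 3 — the shape is more complex than any degree-2 surface.
2. Observable constraints: the visible y-axis segment lies entirely on the surface; it meets the x-axis at x = 0 (among the integer gridlines).
3. Together with the visible shape, these determine p as stated.

x^3 + 2*x^2*z - 2*x*y^2 + 2*x*z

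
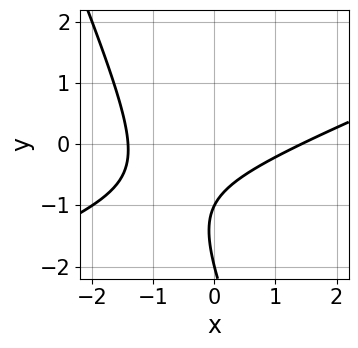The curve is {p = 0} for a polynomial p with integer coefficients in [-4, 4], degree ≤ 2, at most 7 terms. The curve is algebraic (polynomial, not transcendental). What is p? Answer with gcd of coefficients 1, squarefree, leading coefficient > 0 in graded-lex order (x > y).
x^2 - 2*x*y - y^2 - 3*y - 2

1. deg p = 2. No degree-1 curve has this shape.
2. Observable constraints: the y-axis gridline crossings are at y ∈ {-2, -1}.
3. Together with the visible shape, these determine p as stated.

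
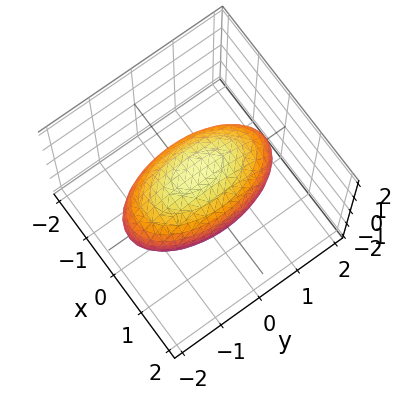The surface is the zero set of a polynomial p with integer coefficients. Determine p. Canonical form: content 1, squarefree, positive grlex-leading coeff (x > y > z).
(a) deg p = 2. Bounded and convex; a quadric.
(b) Symmetries: it's symmetric under y → −y, forcing even powers of y; it's symmetric under z → −z, forcing even powers of z; the x ↦ −x reflection is a symmetry, so x appears only in even powers.
(c) Checking where it meets the axes: among the integer gridlines, it crosses the x-axis at x ∈ {-1, 1}.
(d) The integer polynomial consistent with all of this is the stated p.

3*x^2 + y^2 + 2*z^2 - 3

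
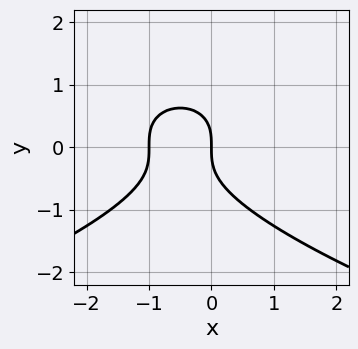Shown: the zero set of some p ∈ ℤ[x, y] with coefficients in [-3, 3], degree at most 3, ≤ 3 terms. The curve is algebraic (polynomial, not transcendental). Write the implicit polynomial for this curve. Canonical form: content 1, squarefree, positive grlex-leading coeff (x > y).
The degree is 3 — a generic line meets the curve in up to 3 points.
Checking where it meets the axes: the x-axis gridline crossings are at x ∈ {-1, 0}; it meets the y-axis at y = 0 (among the integer gridlines).
Matching integer coefficients to the picture gives p.

y^3 + x^2 + x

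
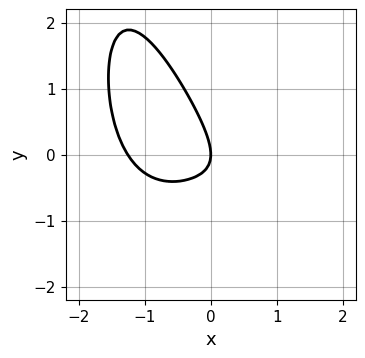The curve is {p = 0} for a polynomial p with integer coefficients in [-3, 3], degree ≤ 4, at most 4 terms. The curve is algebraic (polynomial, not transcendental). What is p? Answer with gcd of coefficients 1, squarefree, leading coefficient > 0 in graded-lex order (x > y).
(a) The degree is 4 — the shape is more complex than any degree-3 curve.
(b) From the axis intercepts and sections: it crosses the x-axis at the gridline x = 0; it meets the y-axis at y = 0 (among the integer gridlines).
(c) The integer polynomial consistent with all of this is the stated p.

x^4 + 3*x*y + 2*y^2 + 2*x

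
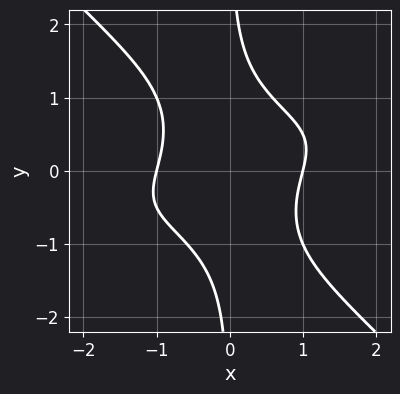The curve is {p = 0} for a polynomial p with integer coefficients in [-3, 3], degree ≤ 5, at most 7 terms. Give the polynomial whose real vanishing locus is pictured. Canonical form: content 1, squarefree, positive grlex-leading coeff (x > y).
x^3*y - x^2*y^2 - 2*x*y^3 - 2*x^2 + 2

(a) The degree is 4 — a generic line meets the curve in up to 4 points.
(b) Against the integer gridlines: no y-intercept at any integer in the box; the x-axis gridline crossings are at x ∈ {-1, 1}.
(c) The integer polynomial consistent with all of this is the stated p.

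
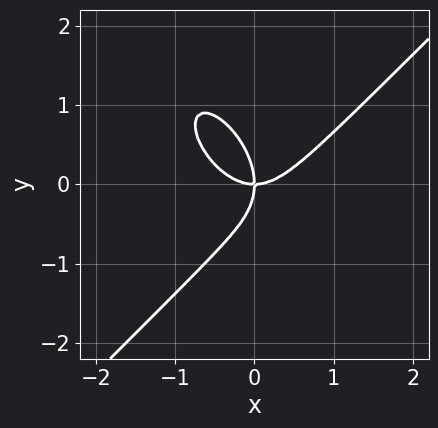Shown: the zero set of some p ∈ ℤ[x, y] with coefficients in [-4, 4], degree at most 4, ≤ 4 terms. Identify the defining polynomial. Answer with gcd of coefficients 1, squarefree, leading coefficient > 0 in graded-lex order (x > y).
3*x^3 - x*y^2 - 2*y^3 - 3*x*y

First, degree: a generic line meets the curve in up to 3 points, so deg p = 3.
Then, observable constraints: it crosses the x-axis at the gridline x = 0; it crosses the y-axis at the gridline y = 0.
Finally, solving for integer coefficients yields p as stated.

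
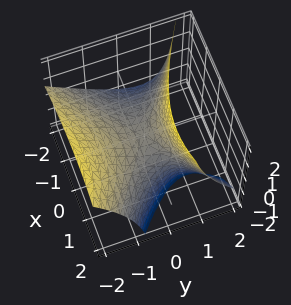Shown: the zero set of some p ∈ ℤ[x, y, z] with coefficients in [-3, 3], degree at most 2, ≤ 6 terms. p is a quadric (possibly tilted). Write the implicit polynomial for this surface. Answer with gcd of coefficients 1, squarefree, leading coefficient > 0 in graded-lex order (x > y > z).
First, deg p = 2. The shape is more complex than any degree-1 surface.
Next, from the visible intercepts: it crosses the y-axis at the gridline y = 0; one z-axis crossing is at z = 0; it crosses the x-axis at the gridline x = 0.
Finally, fitting integer coefficients to these (and the overall shape) gives p.

x^2 - x*z - 2*y^2 - 2*y*z + 2*z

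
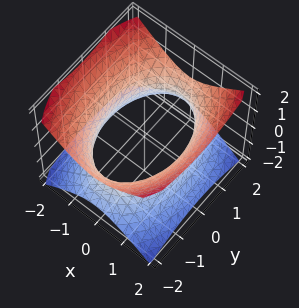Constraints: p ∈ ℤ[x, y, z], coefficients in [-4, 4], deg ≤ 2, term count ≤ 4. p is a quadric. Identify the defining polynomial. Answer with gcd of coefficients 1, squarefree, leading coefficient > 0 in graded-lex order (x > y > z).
2*x^2 + y^2 - 2*z^2 - 3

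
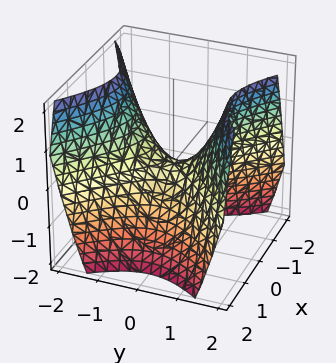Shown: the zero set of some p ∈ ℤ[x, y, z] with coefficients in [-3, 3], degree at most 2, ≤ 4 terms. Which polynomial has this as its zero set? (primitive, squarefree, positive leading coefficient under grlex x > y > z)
(a) deg p = 2. A saddle surface; a quadric.
(b) Symmetries: the x ↦ −x reflection is a symmetry, so x appears only in even powers; the y ↦ −y reflection is a symmetry, so y appears only in even powers.
(c) Checking where it meets the axes: it crosses the y-axis at the gridline y = 0; it meets the x-axis at x = 0 (among the integer gridlines); it crosses the z-axis at the gridline z = 0.
(d) Together with the visible shape, these determine p as stated.

x^2 - y^2 + z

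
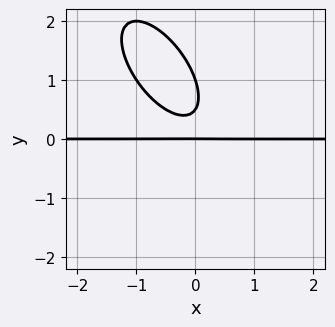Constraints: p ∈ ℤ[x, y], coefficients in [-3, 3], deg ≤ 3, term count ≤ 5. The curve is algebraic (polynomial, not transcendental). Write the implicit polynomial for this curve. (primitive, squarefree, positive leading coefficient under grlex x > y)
1. The degree is 3 — no degree-2 curve has this shape.
2. From the visible intercepts: every point of the x-axis in the box is on the curve; the y-axis gridline crossings are at y ∈ {0, 1}.
3. Assembling these constraints gives the stated polynomial.

3*x^2*y + 3*x*y^2 + 2*y^3 - 3*y^2 + y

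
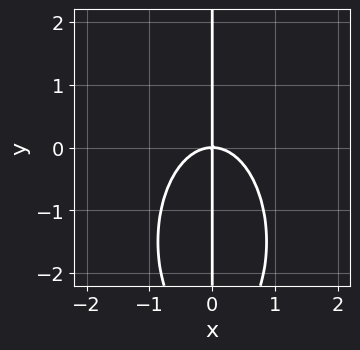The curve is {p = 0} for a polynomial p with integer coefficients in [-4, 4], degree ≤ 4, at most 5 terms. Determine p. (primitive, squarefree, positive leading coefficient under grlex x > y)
1. Degree: the shape is more complex than any degree-2 curve, so deg p = 3.
2. Reading off the gridlines: it crosses the x-axis at the gridline x = 0; every point of the y-axis in the box is on the curve.
3. Putting this together gives p.

3*x^3 + x*y^2 + 3*x*y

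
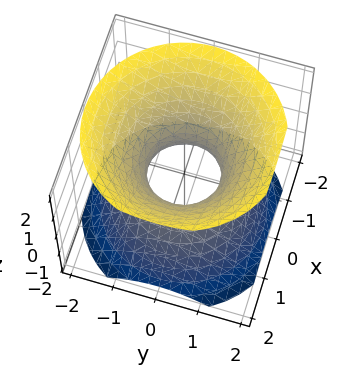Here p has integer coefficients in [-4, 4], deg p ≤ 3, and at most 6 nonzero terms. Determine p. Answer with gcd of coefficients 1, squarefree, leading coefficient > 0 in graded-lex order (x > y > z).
1. The degree is 2 — the shape is more complex than any degree-1 surface.
2. Symmetry: every cross-section ⟂ z is a circle, so x, y appear only via x² + y².
3. From the axis intercepts and sections: no z-intercept at any integer in the box; a circular section at z = 0 has radius between 0 and 1.
4. The integer polynomial consistent with all of this is the stated p.

3*x^2 + 3*y^2 - 3*z^2 - 2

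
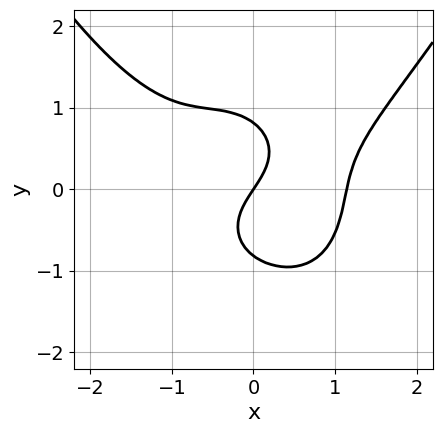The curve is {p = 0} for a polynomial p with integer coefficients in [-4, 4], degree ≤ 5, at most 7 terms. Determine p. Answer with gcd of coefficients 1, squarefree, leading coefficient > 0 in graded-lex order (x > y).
1. The degree is 4 — a generic line meets the curve in up to 4 points.
2. Reading off the gridlines: one y-axis crossing is at y = 0; it meets the x-axis at x = 0 (among the integer gridlines).
3. Putting this together gives p.

2*x^4 - 3*x^2*y - 3*y^3 - 3*x + 2*y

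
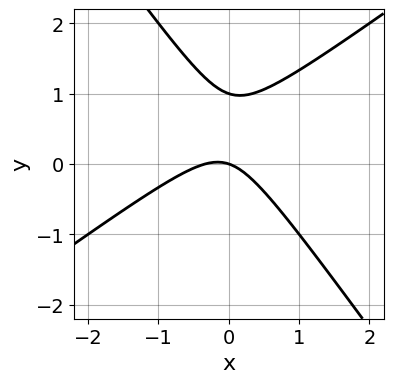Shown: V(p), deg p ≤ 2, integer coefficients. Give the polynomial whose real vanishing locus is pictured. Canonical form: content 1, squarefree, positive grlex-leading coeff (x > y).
(a) Degree: a generic line meets the curve in up to 2 points, so deg p = 2.
(b) Reading off the gridlines: the y-axis gridline crossings are at y ∈ {0, 1}; it meets the x-axis at x = 0 (among the integer gridlines).
(c) Solving for integer coefficients yields p as stated.

3*x^2 - 2*x*y - 3*y^2 + x + 3*y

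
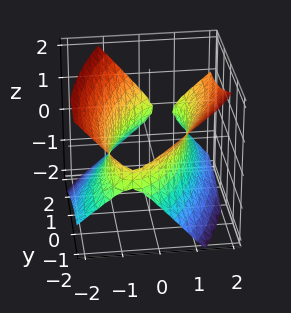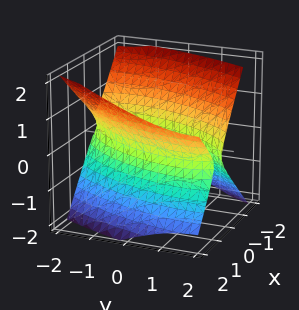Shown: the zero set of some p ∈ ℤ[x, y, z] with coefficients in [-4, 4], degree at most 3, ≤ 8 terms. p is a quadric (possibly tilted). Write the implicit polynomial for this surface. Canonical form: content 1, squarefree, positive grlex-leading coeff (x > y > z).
3*x^2 - 2*x*y - x*z + y^2 - 3*z^2 - 3

First, the degree is 2 — a generic line meets the surface in up to 2 points.
Next, from the visible intercepts: among the integer gridlines, it crosses the x-axis at x ∈ {-1, 1}; it misses every integer gridline on the z-axis.
Finally, assembling these constraints gives the stated polynomial.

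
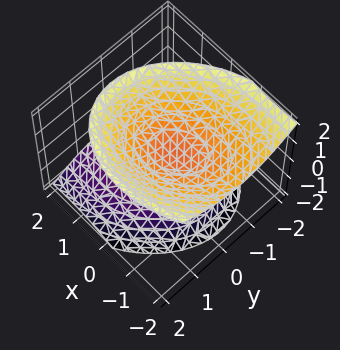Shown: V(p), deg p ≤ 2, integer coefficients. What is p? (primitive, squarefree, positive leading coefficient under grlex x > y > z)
The picture has 2 separate pieces.
Degree: a generic line meets the surface in up to 2 points, so deg p = 2.
Observable constraints: no x-intercept at any integer in the box; no y-intercept at any integer in the box.
Fitting integer coefficients to these (and the overall shape) gives p.

2*x^2 - x*y + 2*x*z + 3*y^2 - 3*z^2 + 1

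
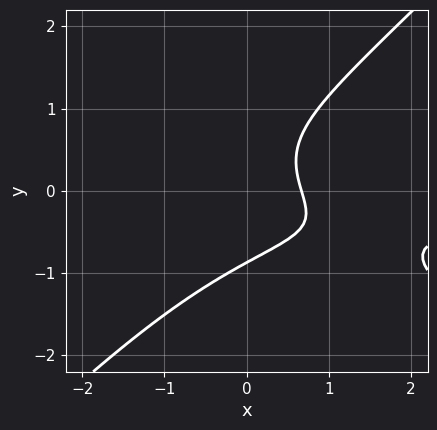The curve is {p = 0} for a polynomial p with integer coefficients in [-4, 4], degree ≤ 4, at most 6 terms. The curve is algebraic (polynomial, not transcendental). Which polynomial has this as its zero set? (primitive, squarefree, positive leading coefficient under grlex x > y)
deg p = 3. A generic line meets the curve in up to 3 points.
Solving for integer coefficients yields p as stated.

2*x^2*y + x*y^2 - 3*y^3 + 3*x - 2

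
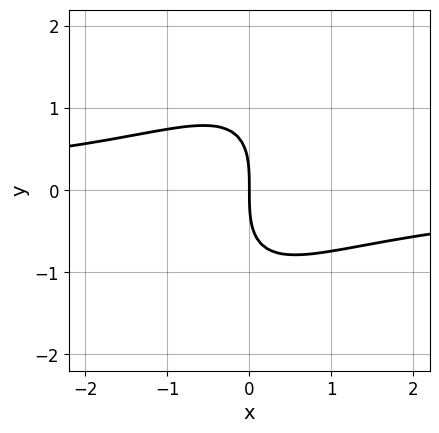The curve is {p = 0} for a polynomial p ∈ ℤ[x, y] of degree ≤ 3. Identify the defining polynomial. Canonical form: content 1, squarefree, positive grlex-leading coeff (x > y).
2*x^2*y - 2*x*y^2 + y^3 + 3*x

First, deg p = 3.
Then, checking where it meets the axes: one y-axis crossing is at y = 0; it crosses the x-axis at the gridline x = 0.
Finally, putting this together gives p.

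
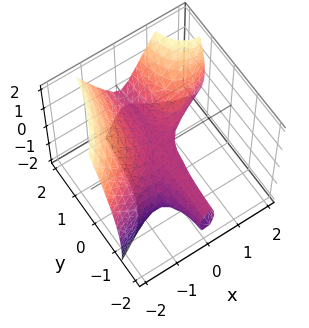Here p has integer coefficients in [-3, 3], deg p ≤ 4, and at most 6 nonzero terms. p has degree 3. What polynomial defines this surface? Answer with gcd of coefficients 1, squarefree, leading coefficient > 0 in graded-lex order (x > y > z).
1. The degree is 3 — no degree-2 surface has this shape.
2. Against the integer gridlines: every point of the y-axis in the box is on the surface; it crosses the x-axis at the gridline x = 0; the z-axis gridline crossings are at z ∈ {-1, 0}.
3. Assembling these constraints gives the stated polynomial.

x^3 - 2*x^2*y - x*z + z^2 + z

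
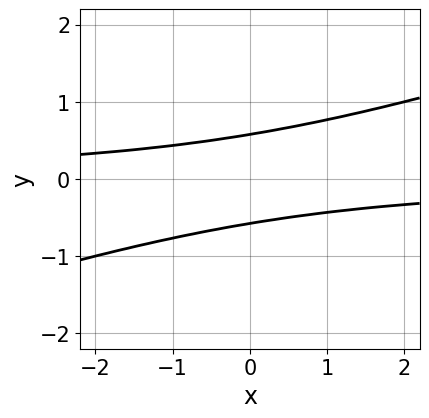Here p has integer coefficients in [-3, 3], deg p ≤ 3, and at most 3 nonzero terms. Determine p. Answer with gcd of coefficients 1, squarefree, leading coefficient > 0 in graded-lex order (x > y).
x*y - 3*y^2 + 1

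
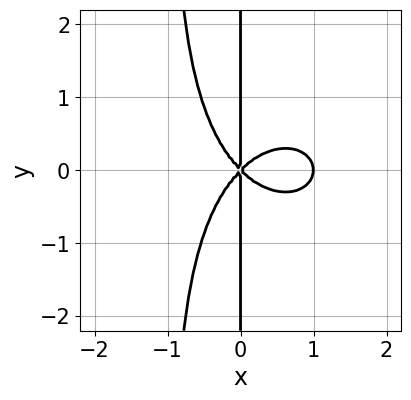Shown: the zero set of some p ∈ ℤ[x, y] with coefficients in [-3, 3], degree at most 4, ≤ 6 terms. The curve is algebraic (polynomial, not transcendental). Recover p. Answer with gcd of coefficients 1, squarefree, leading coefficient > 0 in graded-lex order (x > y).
1. The degree is 4 — the shape is more complex than any degree-3 curve.
2. Symmetries: mirror symmetry y ↦ −y ⇒ only even powers of y.
3. Checking where it meets the axes: the visible y-axis segment lies entirely on the curve; the x-axis gridline crossings are at x ∈ {0, 1}.
4. Matching integer coefficients to the picture gives p.

x^4 + x^2*y^2 - x^3 + x*y^2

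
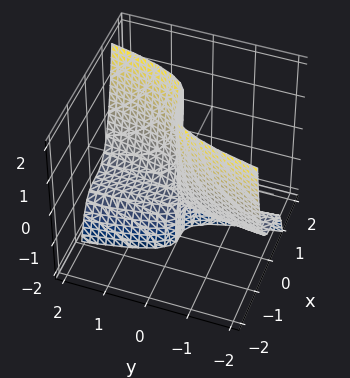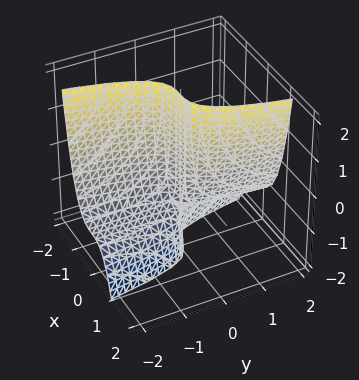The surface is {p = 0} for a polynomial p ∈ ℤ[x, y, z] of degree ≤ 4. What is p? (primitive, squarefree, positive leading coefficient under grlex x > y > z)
3*x^3 - y*z - y

deg p = 3.
From the axis intercepts and sections: it meets the y-axis at y = 0 (among the integer gridlines); every point of the z-axis in the box is on the surface; it meets the x-axis at x = 0 (among the integer gridlines).
The integer polynomial consistent with all of this is the stated p.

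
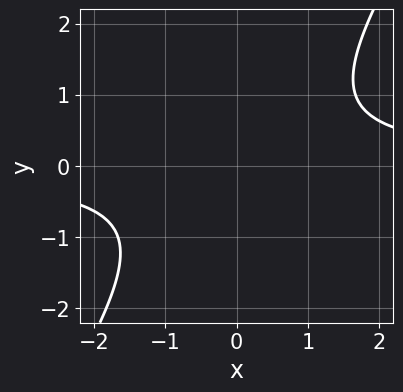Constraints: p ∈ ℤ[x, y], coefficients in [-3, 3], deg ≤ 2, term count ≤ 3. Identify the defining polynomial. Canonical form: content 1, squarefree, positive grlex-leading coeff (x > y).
3*x*y - 2*y^2 - 3

The degree is 2 — the shape is more complex than any degree-1 curve.
From the axis intercepts and sections: it misses every integer gridline on the y-axis; the curve avoids every integer x-axis point in the box.
Together with the visible shape, these determine p as stated.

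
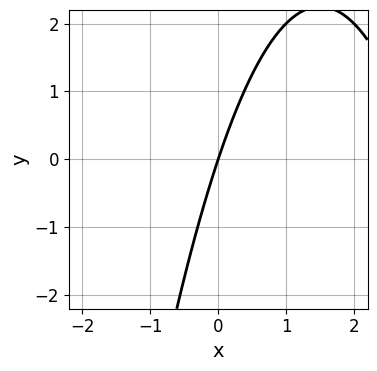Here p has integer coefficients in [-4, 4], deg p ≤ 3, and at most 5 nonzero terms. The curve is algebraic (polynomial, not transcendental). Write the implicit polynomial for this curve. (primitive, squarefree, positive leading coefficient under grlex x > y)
(a) deg p = 2. No degree-1 curve has this shape.
(b) Checking where it meets the axes: it crosses the x-axis at the gridline x = 0; it meets the y-axis at y = 0 (among the integer gridlines).
(c) Putting this together gives p.

x^2 - 3*x + y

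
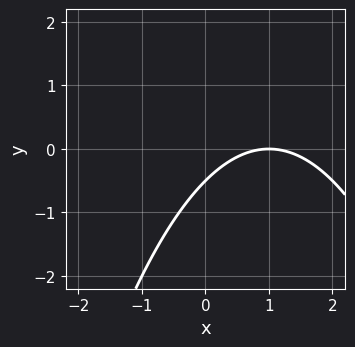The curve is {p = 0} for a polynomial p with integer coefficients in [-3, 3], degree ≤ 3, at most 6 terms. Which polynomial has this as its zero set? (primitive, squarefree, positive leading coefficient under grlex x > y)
1. Degree: the shape is more complex than any degree-1 curve, so deg p = 2.
2. Against the integer gridlines: it crosses the x-axis at the gridline x = 1.
3. Assembling these constraints gives the stated polynomial.

x^2 - 2*x + 2*y + 1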